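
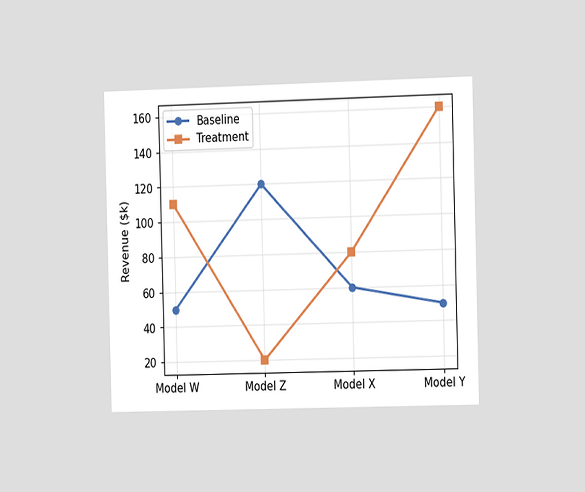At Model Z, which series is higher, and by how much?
Baseline, by $100k

The chart is viewed at a slight angle. At Model Z, Baseline sits above the other line by $100k.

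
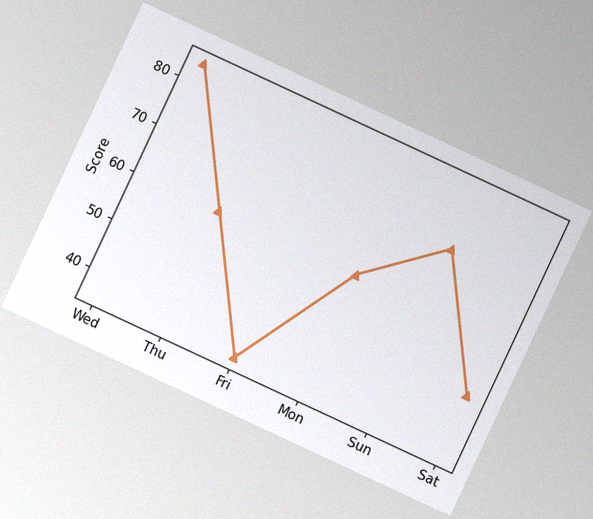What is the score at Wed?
84

The chart is tilted about 25° clockwise, with some photo noise. At Wed, the line is at 84.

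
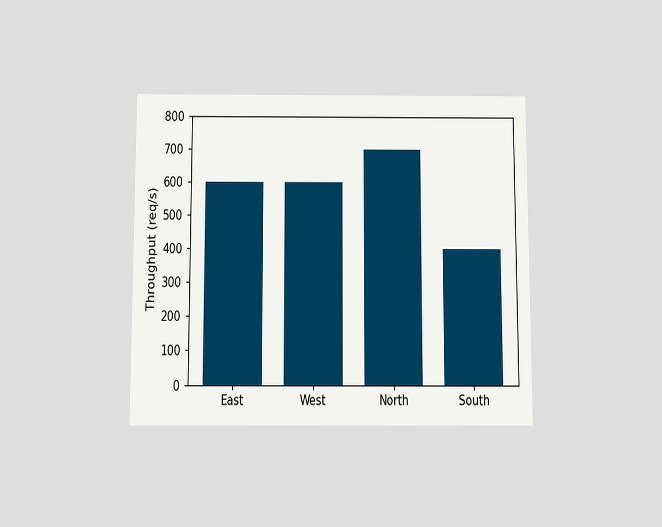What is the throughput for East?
600req/s

The chart is viewed slightly from below. Reading along the chart's y-axis, the East bar reaches 600req/s.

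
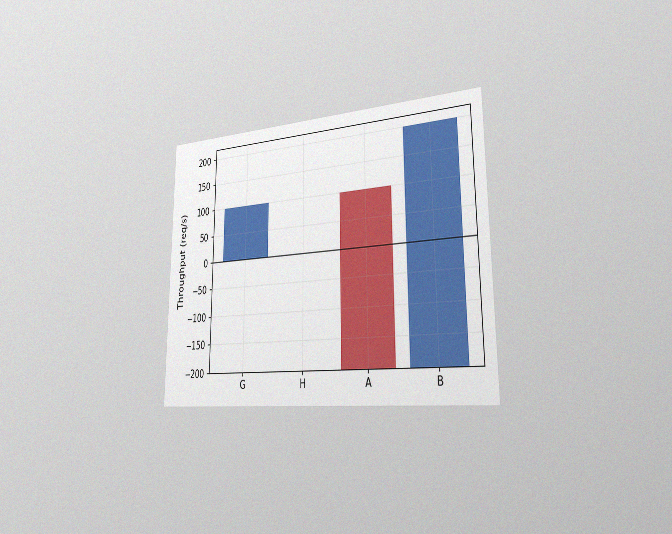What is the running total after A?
-200req/s

The chart is viewed slightly from the right, with some photo noise. After A the running total reaches -200req/s.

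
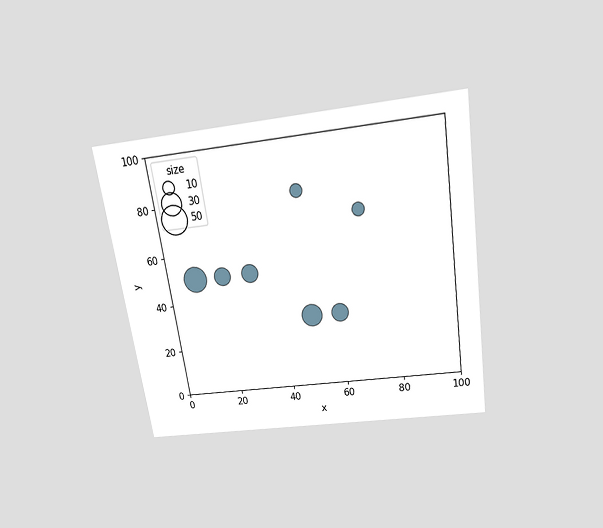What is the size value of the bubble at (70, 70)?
The chart is tilted about 8° counter-clockwise and viewed slightly from above. Matching the bubble at (70, 70) against the size legend gives 10.

10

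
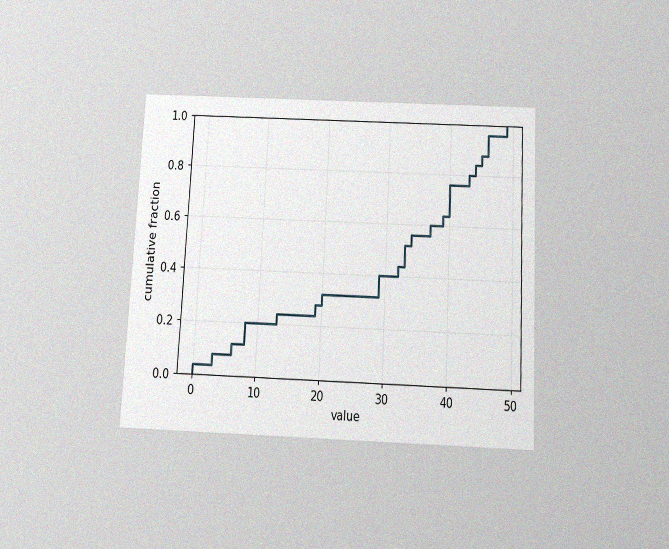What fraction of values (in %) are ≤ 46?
96%

The chart is tilted about 3° clockwise and viewed slightly from below, with some photo noise. At x=46 the ECDF step is at 96%.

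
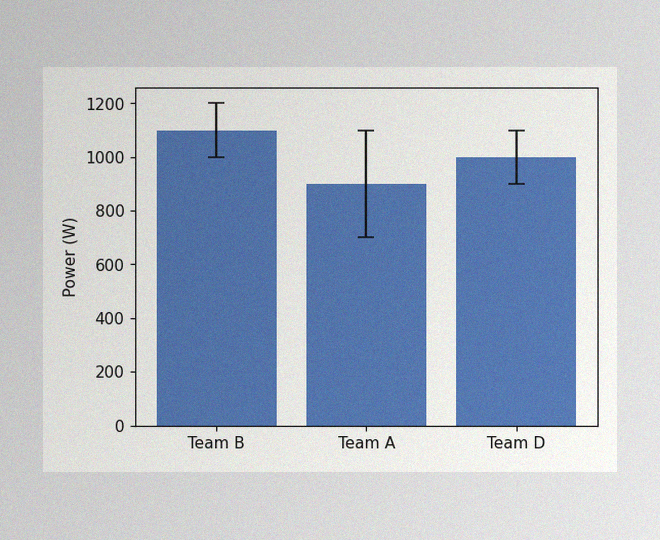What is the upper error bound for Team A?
1100W

The image has some photo noise and uneven lighting. The Team A bar's upper whisker reaches 1100W.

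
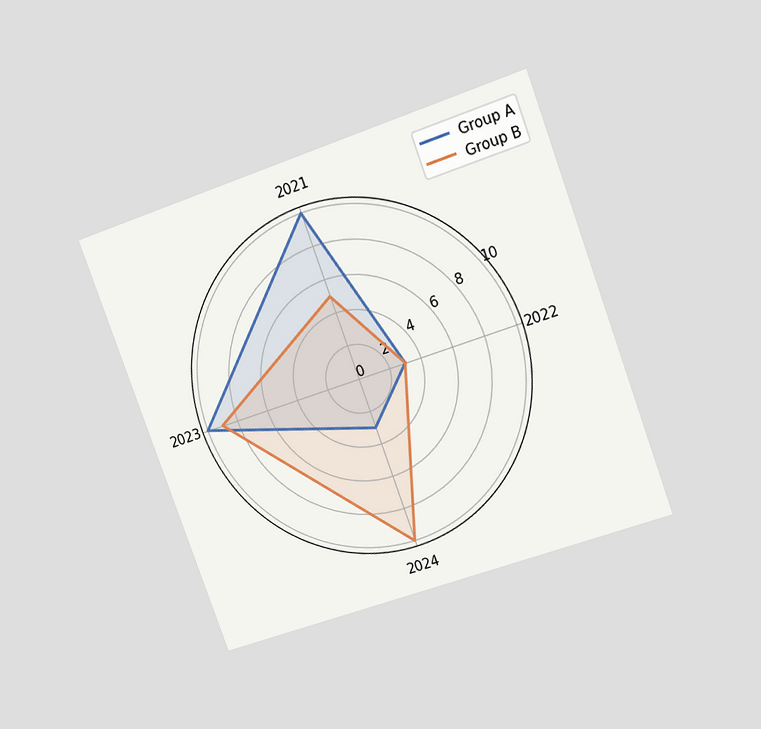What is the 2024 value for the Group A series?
3

The chart is tilted about 20° counter-clockwise and viewed at a slight angle. On the 2024 axis, Group A reaches 3.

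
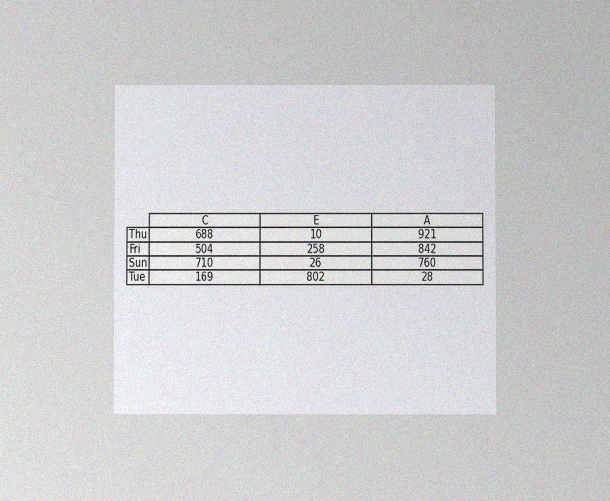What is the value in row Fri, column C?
The chart is viewed at a slight angle, with some photo noise. The (Fri, C) cell reads 504.

504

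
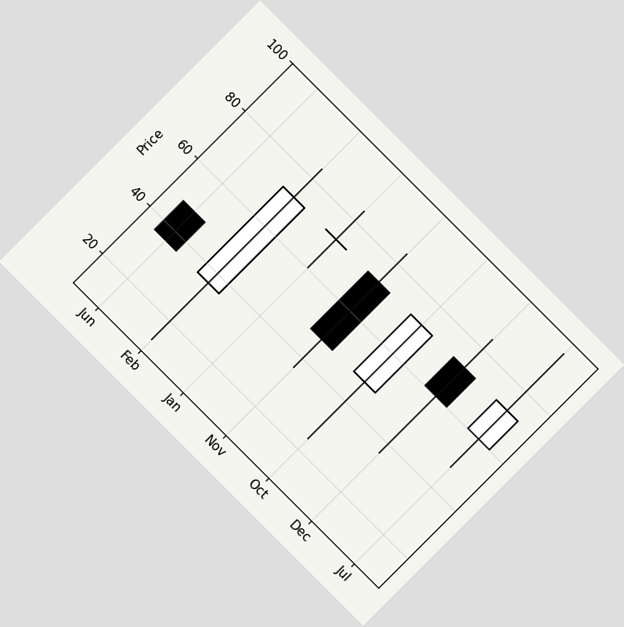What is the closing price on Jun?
36

The chart is tilted about 45° clockwise. The Jun candle closes at 36.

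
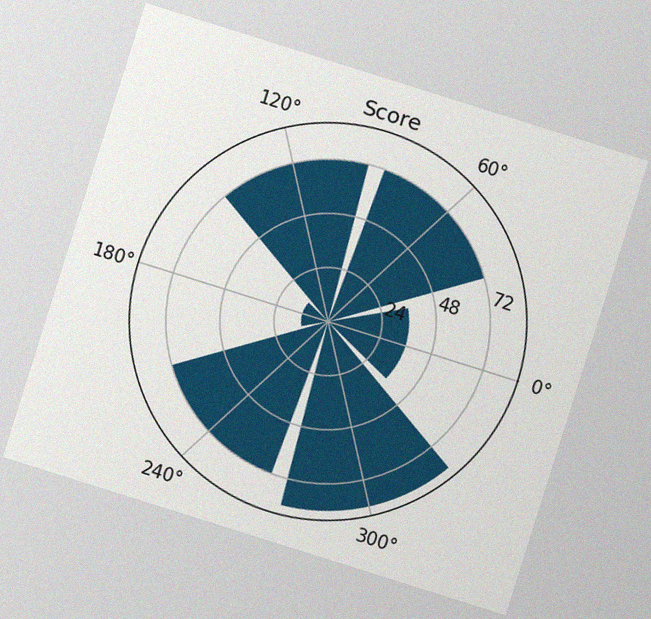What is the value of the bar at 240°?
72

The chart is tilted about 17° clockwise, with some photo noise. The bar at 240° reaches 72 on the radial axis.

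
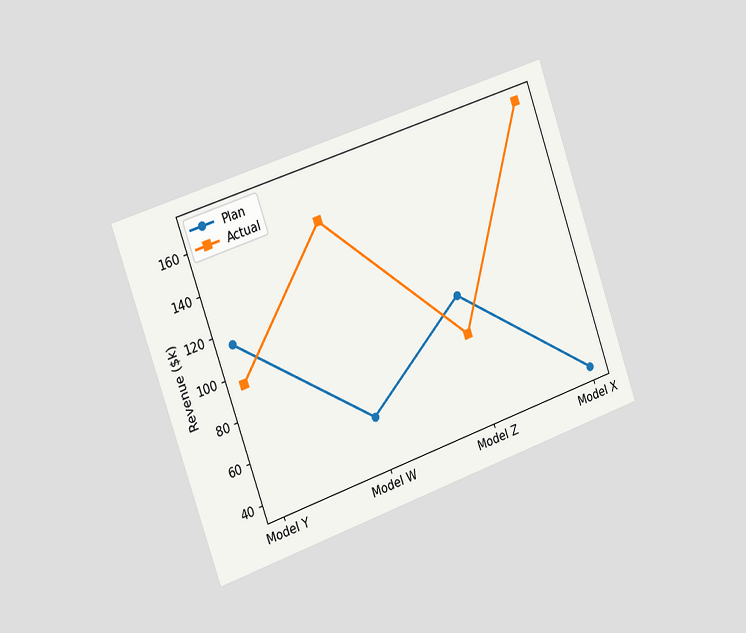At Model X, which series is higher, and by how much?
Actual, by $133k

The chart is tilted about 19° counter-clockwise and viewed slightly from the left. At Model X, Actual sits above the other line by $133k.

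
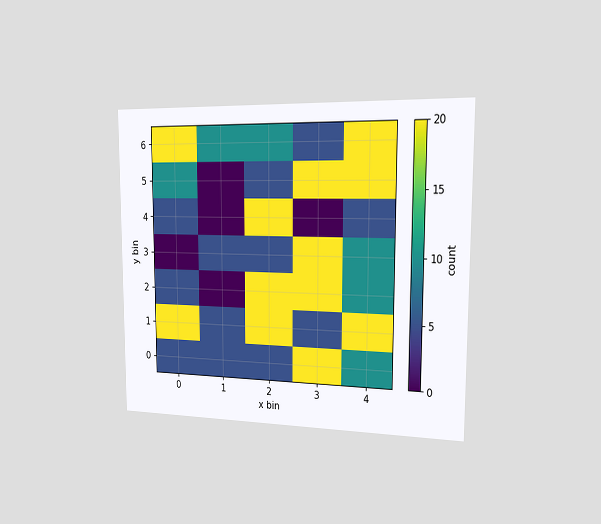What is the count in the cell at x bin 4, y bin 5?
The chart is viewed slightly from the right. Matching the cell (4, 5) against the colorbar gives 20.

20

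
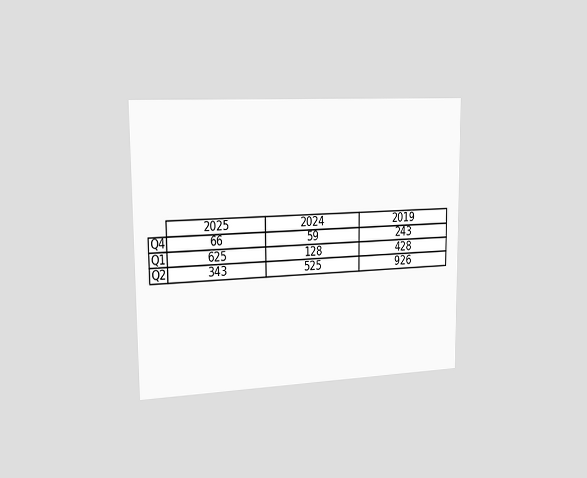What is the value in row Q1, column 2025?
The chart is viewed slightly from the left. The (Q1, 2025) cell reads 625.

625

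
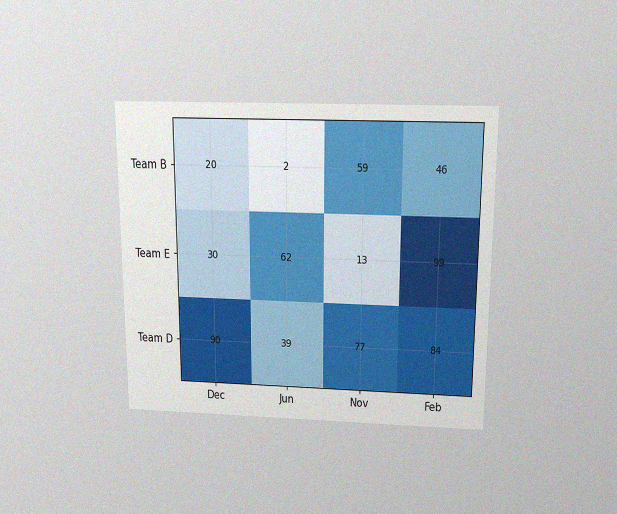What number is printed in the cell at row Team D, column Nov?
77

The chart is viewed slightly from above, with some photo noise. The (Team D, Nov) cell reads 77.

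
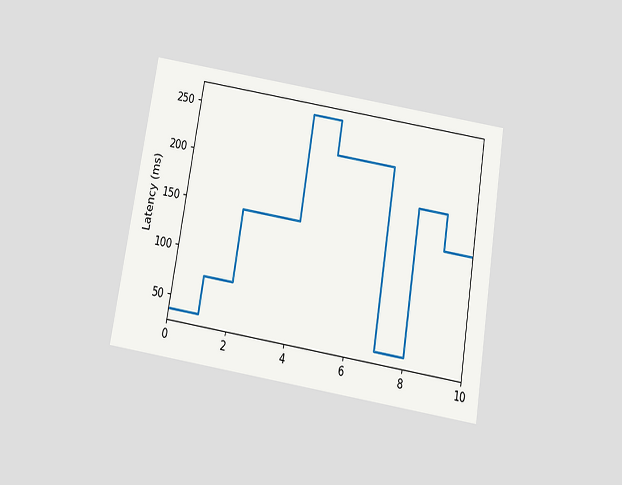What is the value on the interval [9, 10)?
The chart is tilted about 9° clockwise and viewed slightly from below. On [9, 10) the step sits at 148ms.

148ms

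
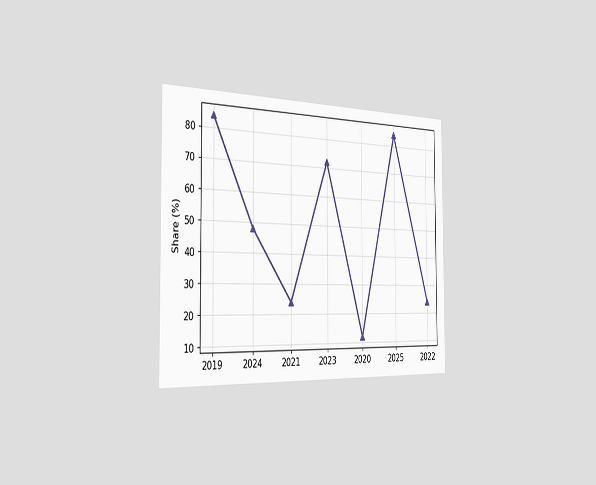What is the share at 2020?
The chart is viewed slightly from the left. At 2020, the line is at 12%.

12%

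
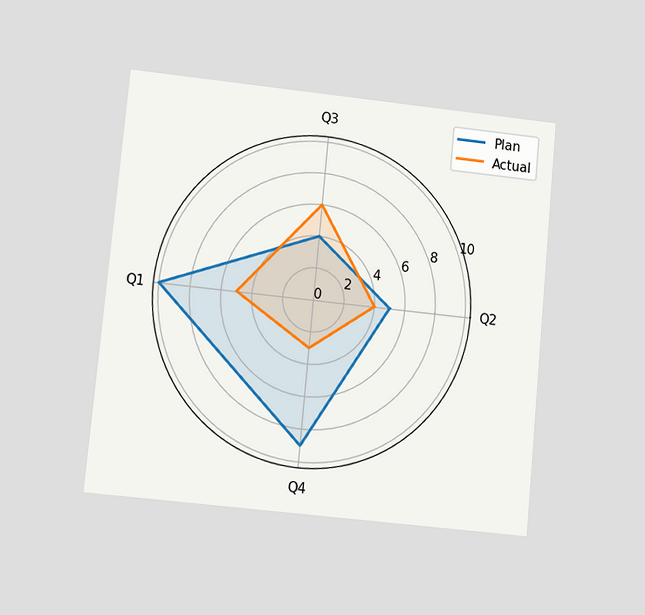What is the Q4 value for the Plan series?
The chart is tilted about 5° clockwise and viewed at a slight angle. On the Q4 axis, Plan reaches 9.

9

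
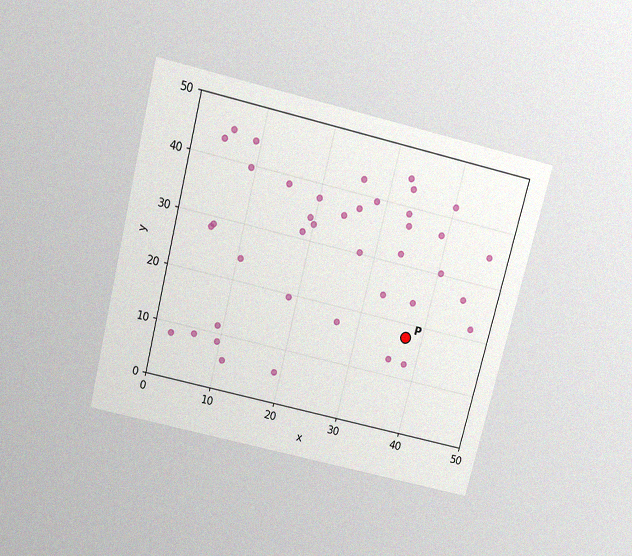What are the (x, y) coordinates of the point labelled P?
(37.5, 17.5)

The chart is tilted about 14° clockwise and viewed slightly from above, with some photo noise. Following the gridlines from P to each axis, P sits at (37.5, 17.5).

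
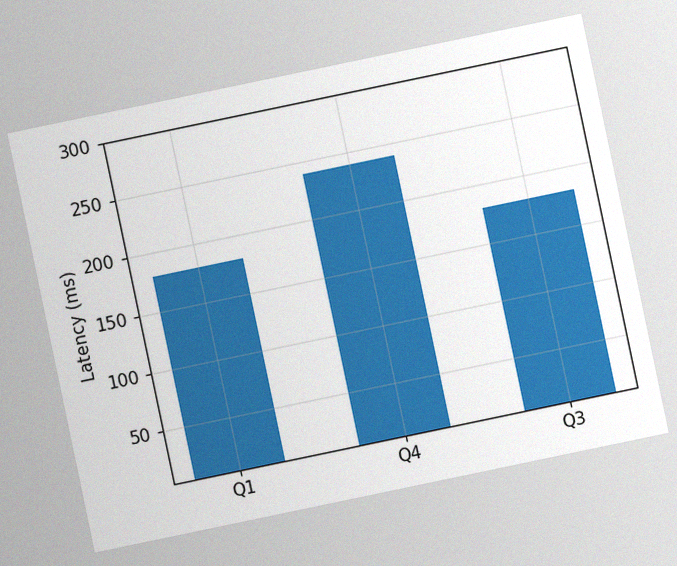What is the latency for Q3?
The chart is tilted about 12° counter-clockwise, with some photo noise. Reading along the chart's y-axis, the Q3 bar reaches 180ms.

180ms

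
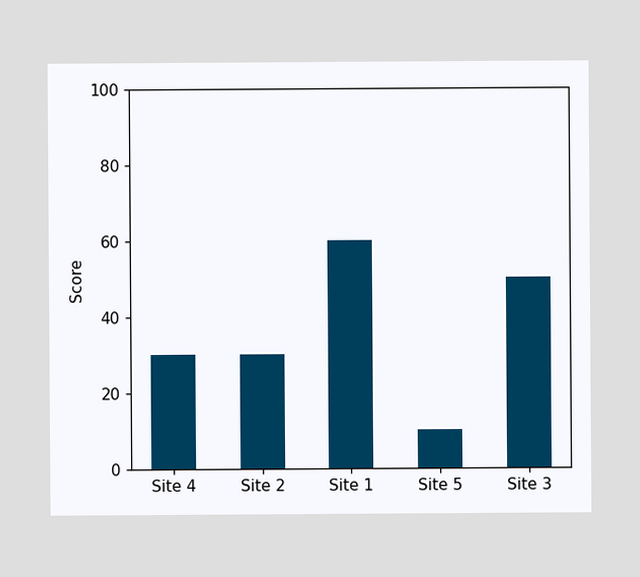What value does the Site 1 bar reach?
Reading along the chart's y-axis, the Site 1 bar reaches 60.

60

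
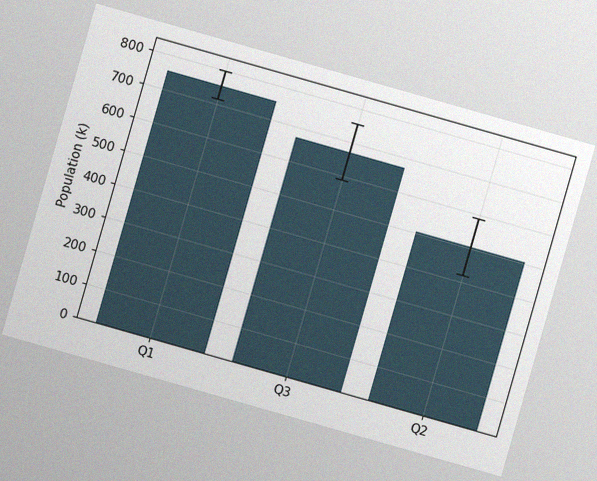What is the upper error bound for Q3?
756k

The chart is tilted about 16° clockwise, with some photo noise. The Q3 bar's upper whisker reaches 756k.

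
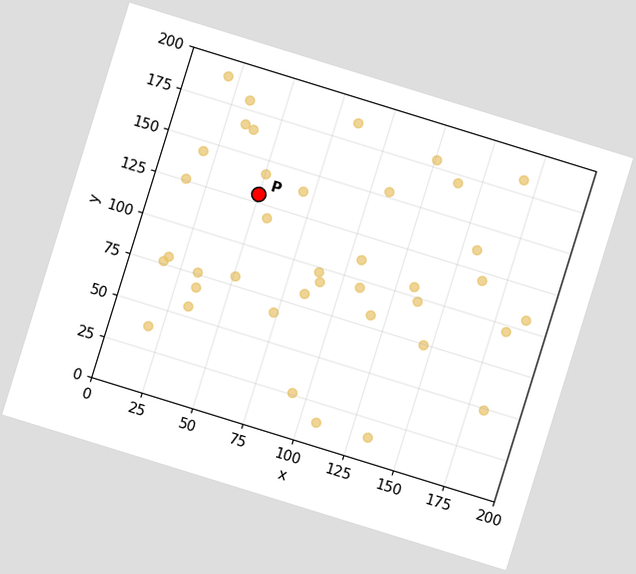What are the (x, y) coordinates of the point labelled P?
The chart is tilted about 17° clockwise. Following the gridlines from P to each axis, P sits at (50, 130).

(50, 130)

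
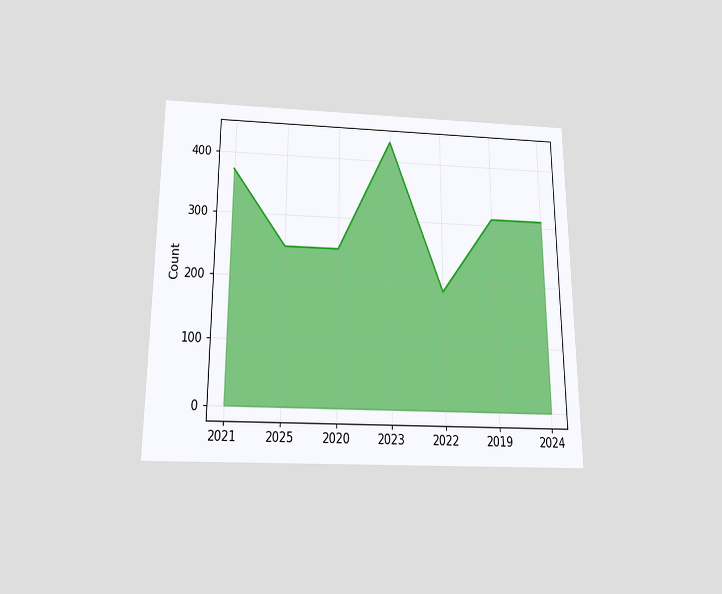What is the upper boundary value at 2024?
310

The chart is viewed slightly from below. At 2024 the upper boundary is at 310.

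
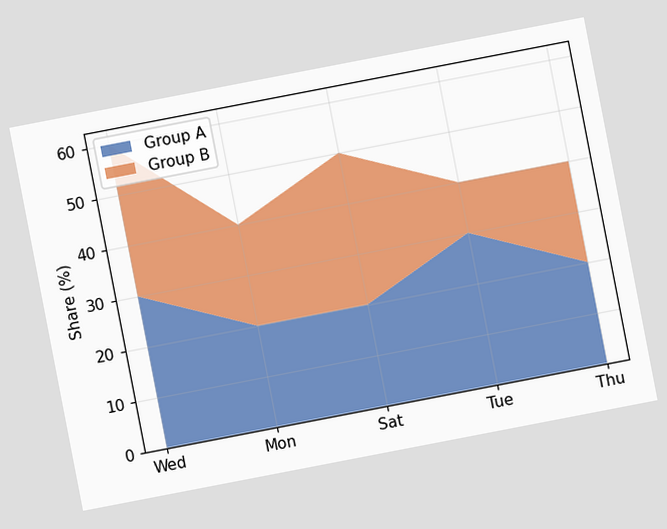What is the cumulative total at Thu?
The chart is tilted about 11° counter-clockwise. The stacked total at Thu reaches 40%.

40%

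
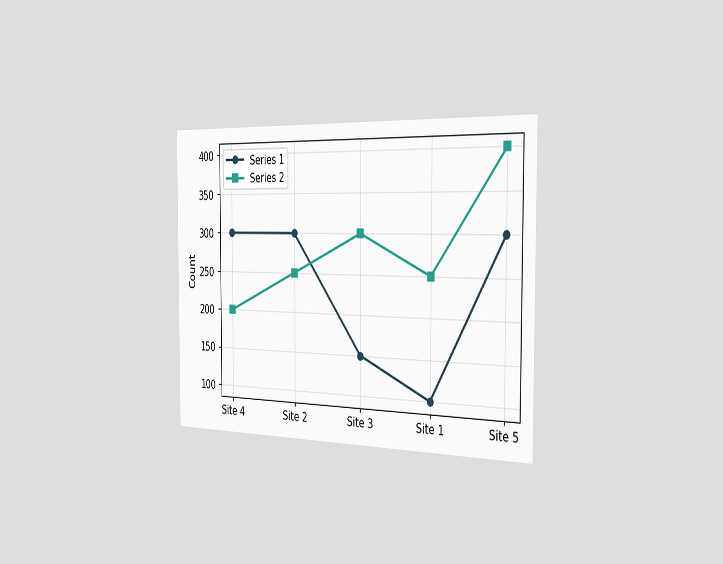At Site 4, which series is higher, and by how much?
The chart is viewed slightly from the right. At Site 4, Series 1 sits above the other line by 100.

Series 1, by 100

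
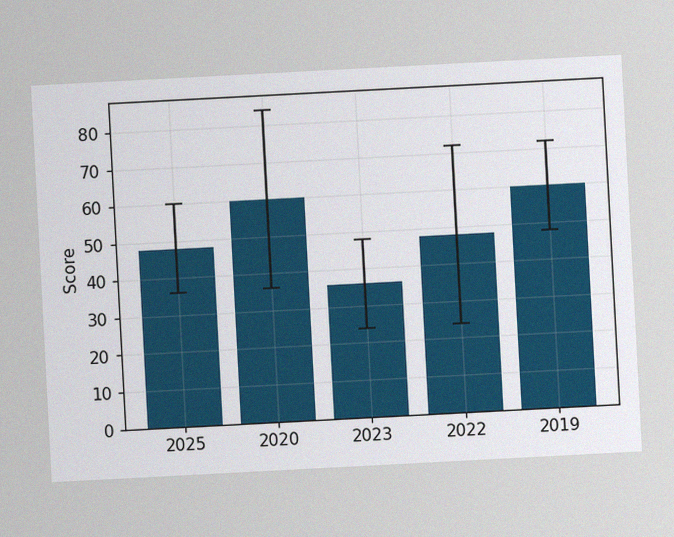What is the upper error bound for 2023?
48

The chart is tilted about 3° counter-clockwise, with some photo noise. The 2023 bar's upper whisker reaches 48.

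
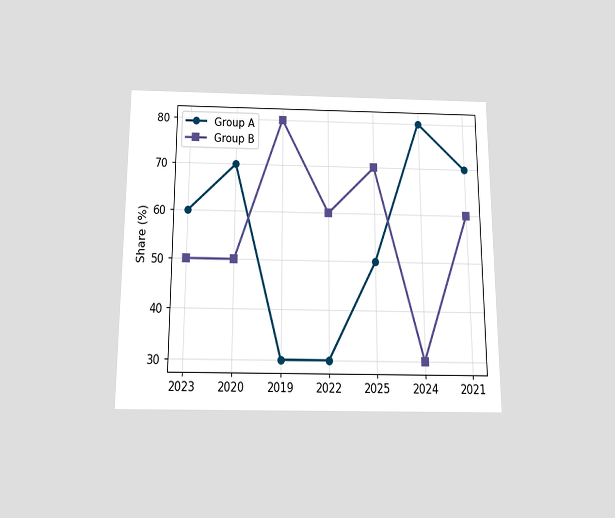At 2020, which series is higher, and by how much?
The chart is viewed slightly from below. At 2020, Group A sits above the other line by 20%.

Group A, by 20%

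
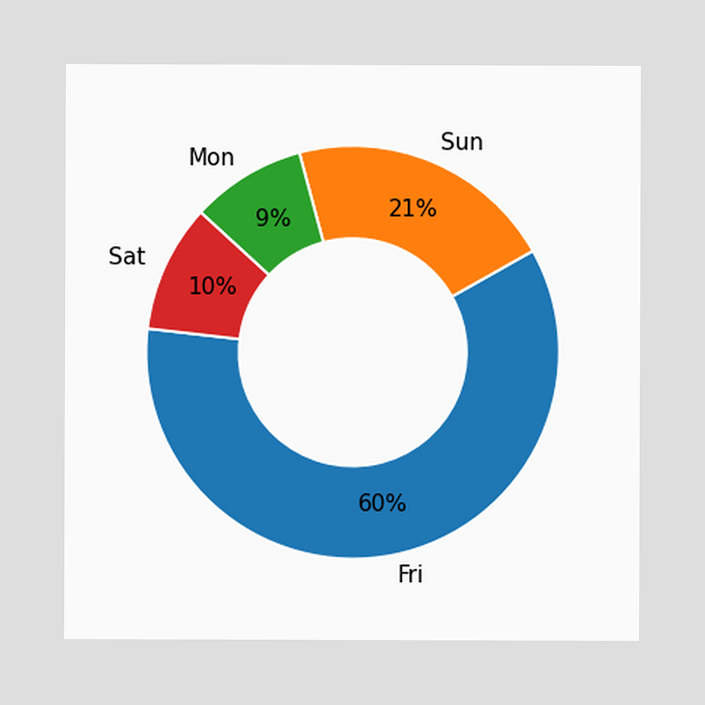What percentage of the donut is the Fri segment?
60%

The Fri segment takes up 60% of the ring.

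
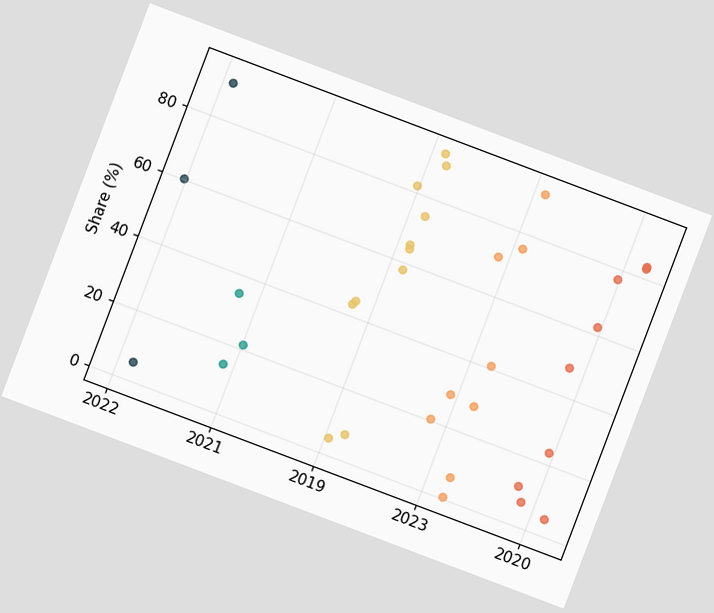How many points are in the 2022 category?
The chart is tilted about 21° clockwise. Counting the markers in the 2022 column gives 3.

3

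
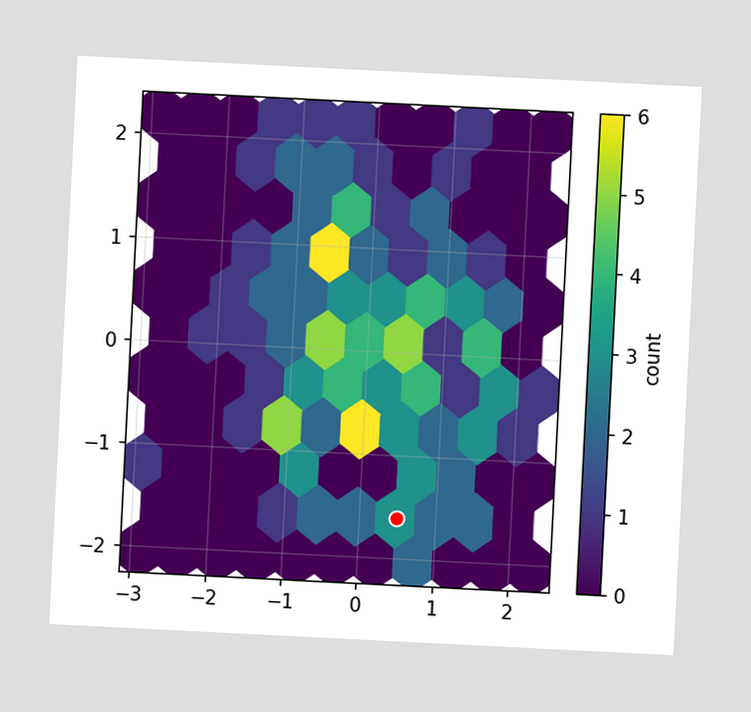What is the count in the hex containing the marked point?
The chart is tilted about 3° clockwise. The marked hex reads 3 on the colorbar.

3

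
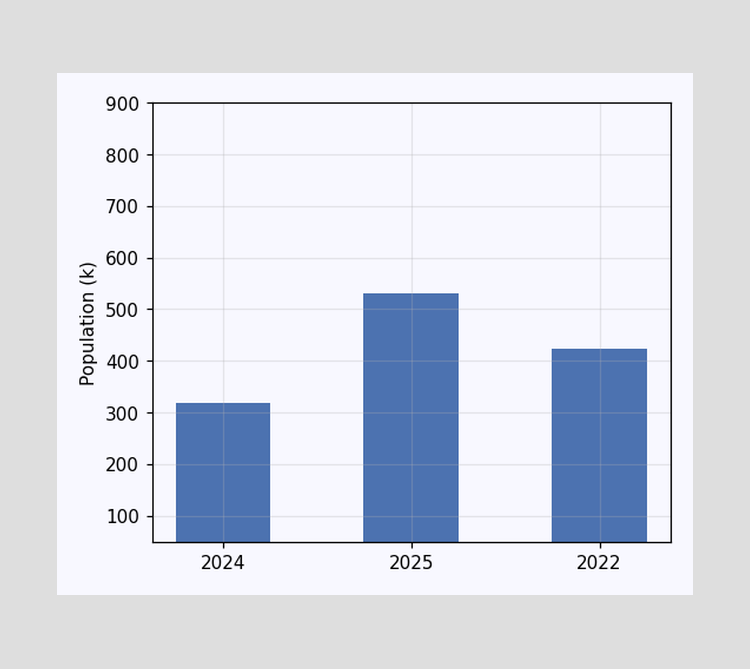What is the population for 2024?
Reading along the chart's y-axis, the 2024 bar reaches 318k.

318k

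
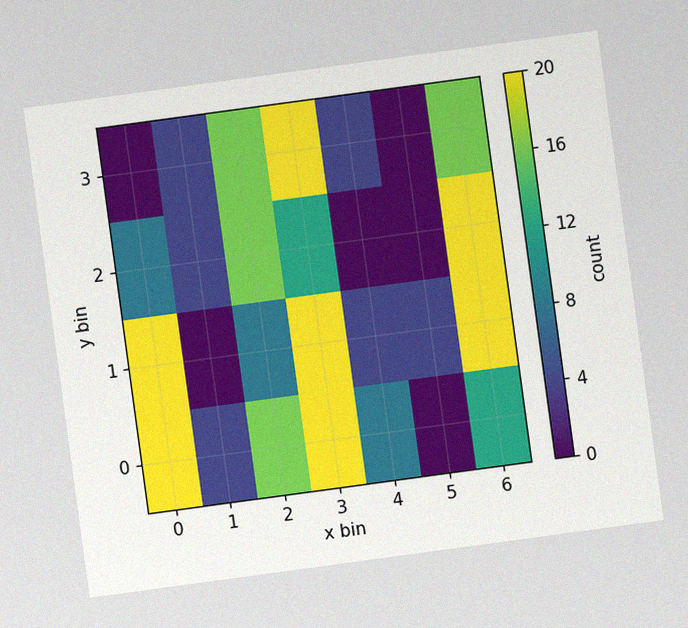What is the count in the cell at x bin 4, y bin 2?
0

The chart is tilted about 8° counter-clockwise, with some photo noise. Matching the cell (4, 2) against the colorbar gives 0.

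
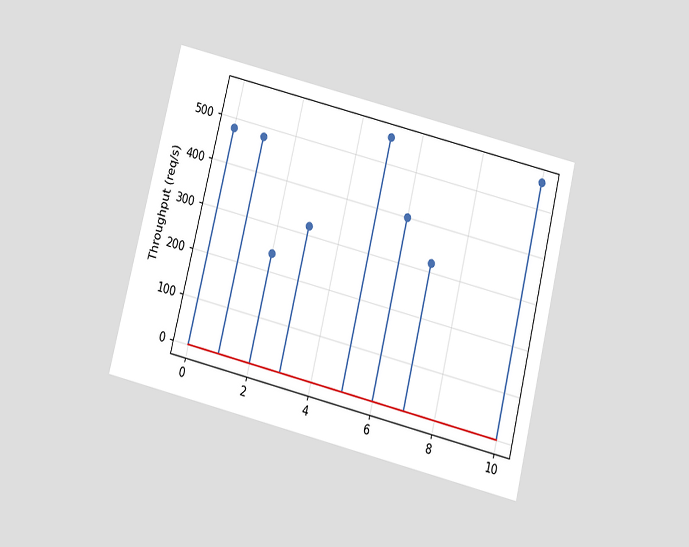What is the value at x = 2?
240req/s

The chart is tilted about 14° clockwise and viewed slightly from below. The stem at x=2 reaches 240req/s.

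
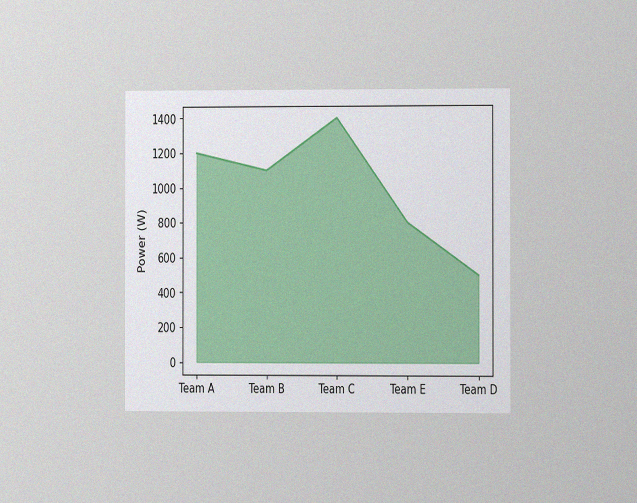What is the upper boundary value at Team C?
1400W

The chart is viewed slightly from the right, with some photo noise. At Team C the upper boundary is at 1400W.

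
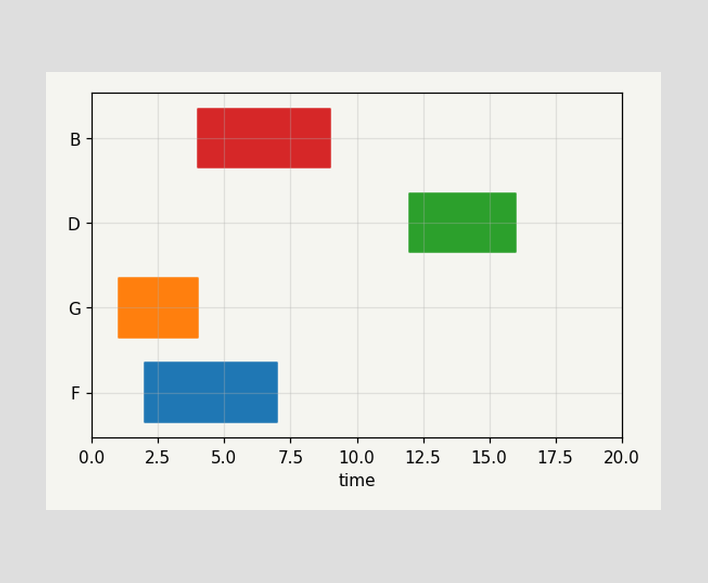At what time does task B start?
The B bar begins at t=4.

4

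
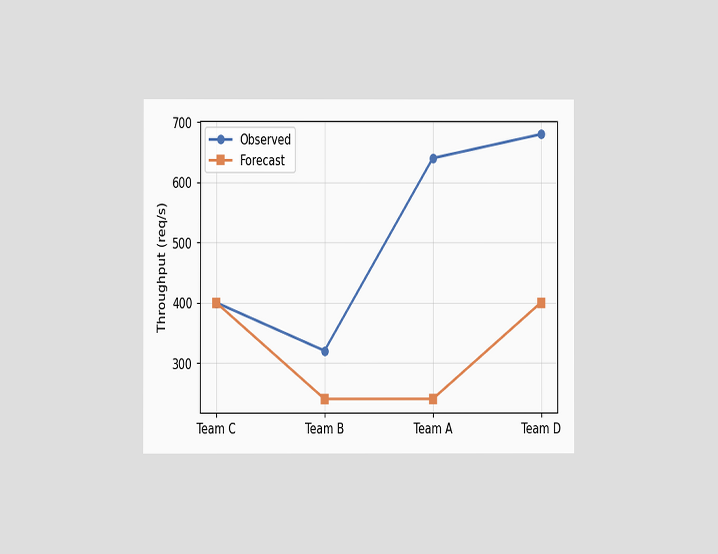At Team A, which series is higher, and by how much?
The chart is viewed at a slight angle. At Team A, Observed sits above the other line by 400req/s.

Observed, by 400req/s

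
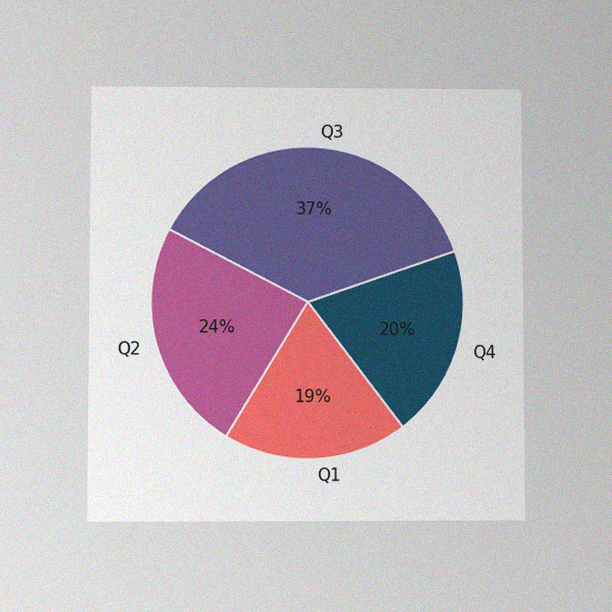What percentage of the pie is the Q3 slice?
The chart is viewed at a slight angle, with some photo noise. The Q3 slice takes up 37% of the pie.

37%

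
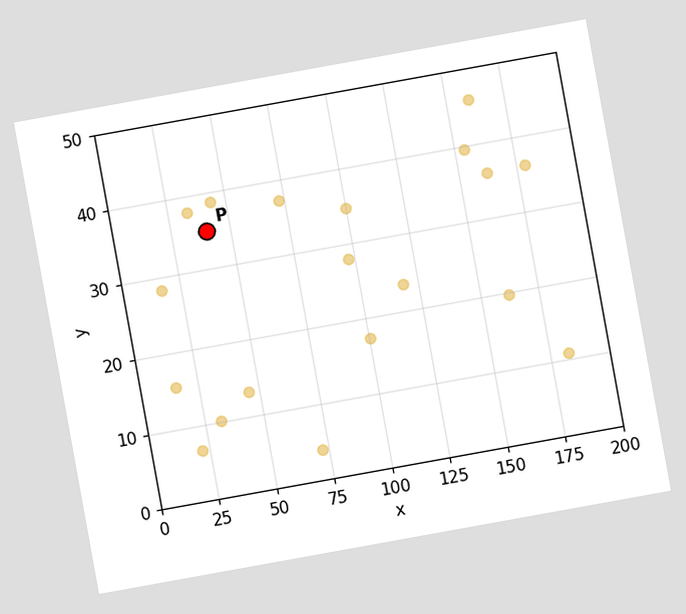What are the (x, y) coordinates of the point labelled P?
The chart is tilted about 10° counter-clockwise. Following the gridlines from P to each axis, P sits at (40, 35).

(40, 35)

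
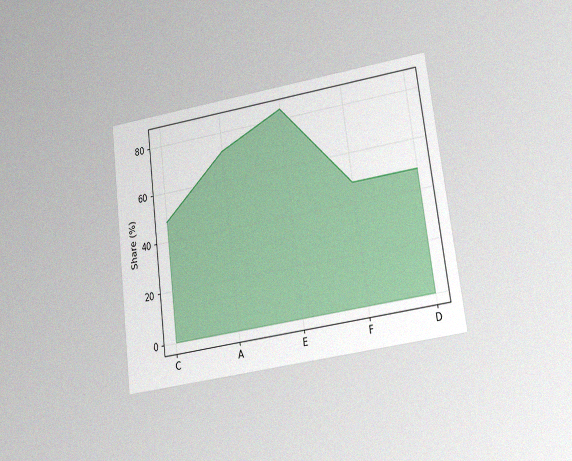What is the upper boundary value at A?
72%

The chart is tilted about 7° counter-clockwise and viewed at a slight angle, with some photo noise. At A the upper boundary is at 72%.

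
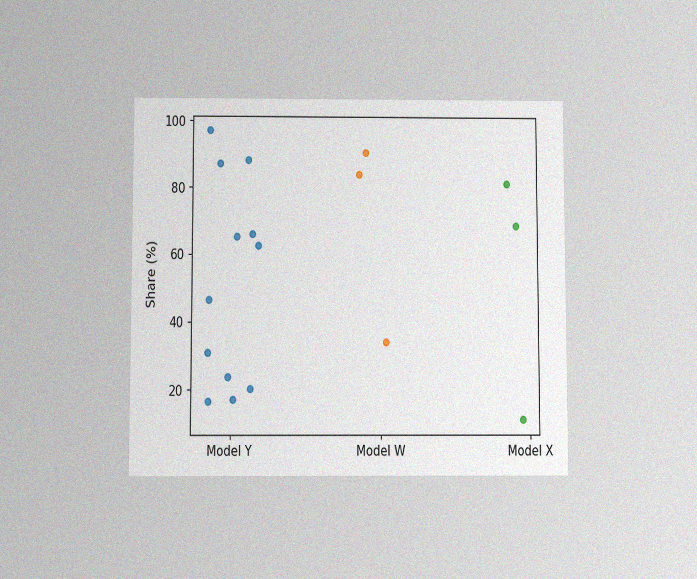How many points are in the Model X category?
3

The chart is viewed slightly from below, with some photo noise. Counting the markers in the Model X column gives 3.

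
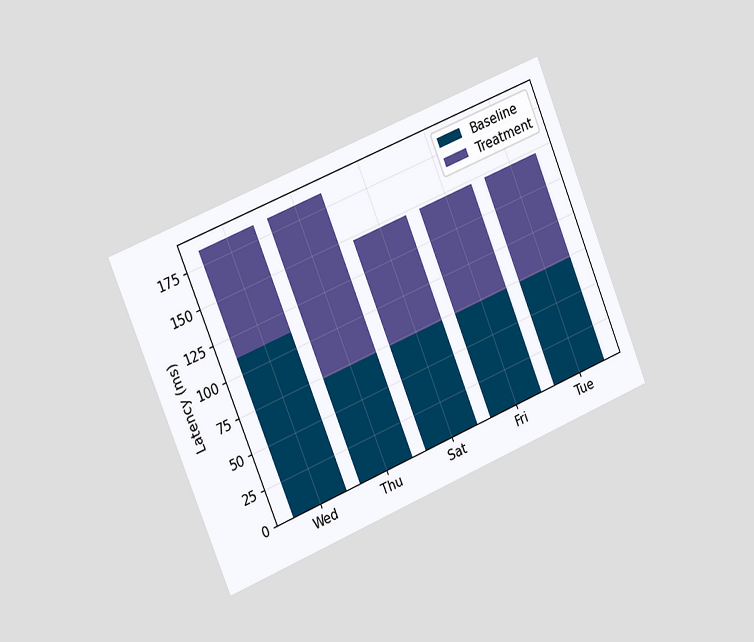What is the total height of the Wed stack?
185ms

The chart is tilted about 22° counter-clockwise and viewed slightly from the left. The Wed stack's top reaches 185ms on the y-axis.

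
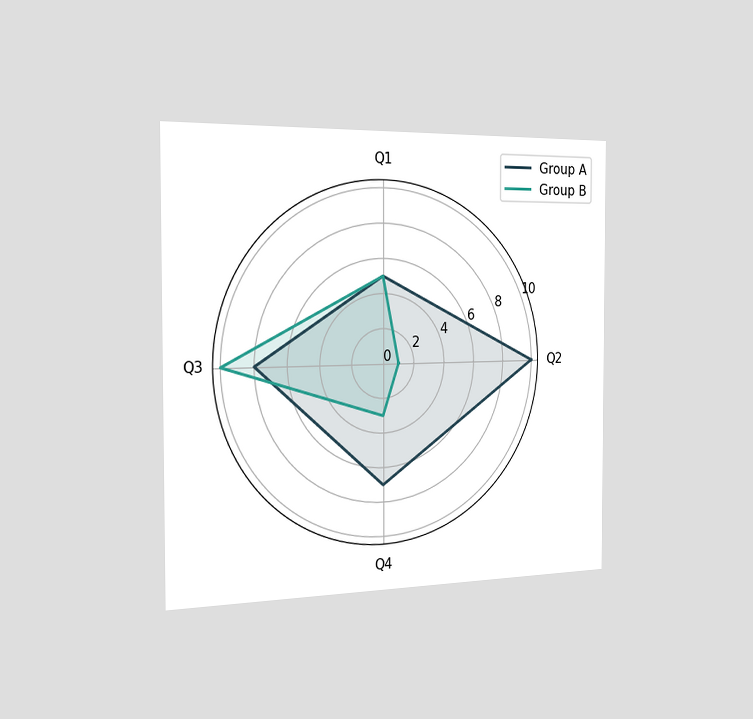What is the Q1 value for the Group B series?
5

The chart is viewed slightly from the left. On the Q1 axis, Group B reaches 5.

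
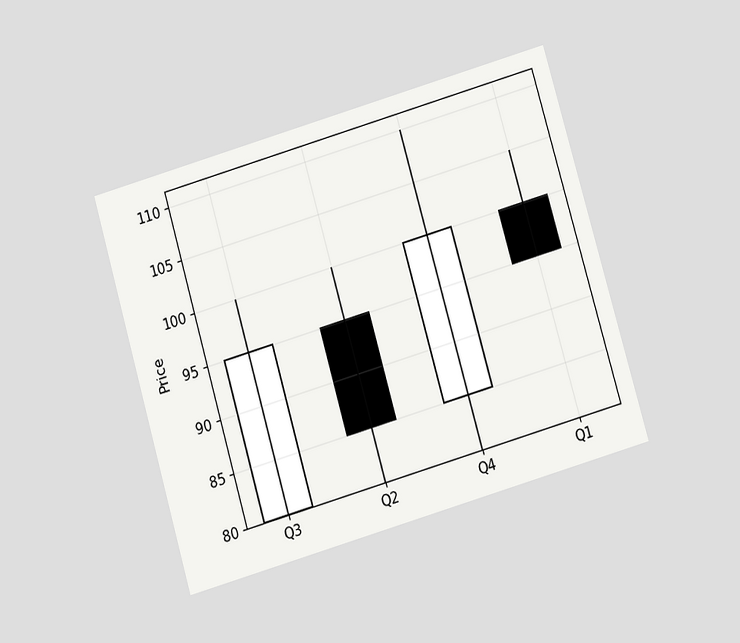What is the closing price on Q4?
100

The chart is tilted about 16° counter-clockwise and viewed slightly from below. The Q4 candle closes at 100.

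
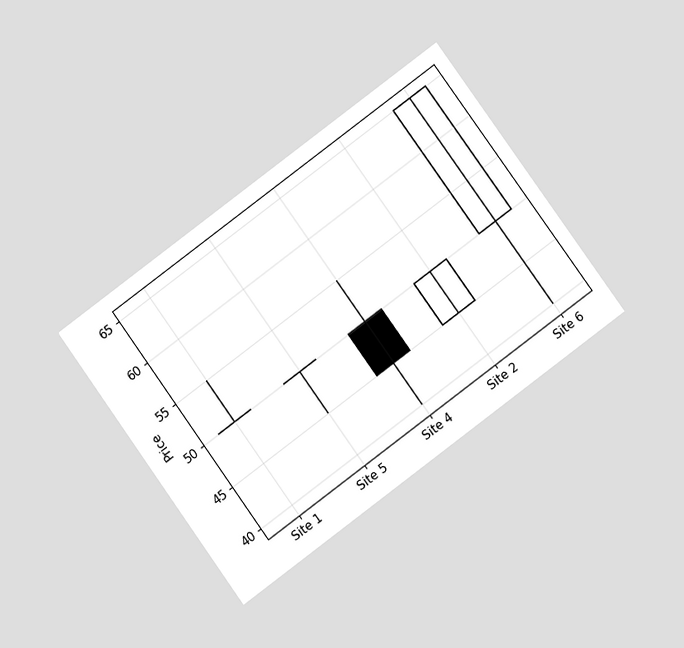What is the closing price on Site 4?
45

The chart is tilted about 36° counter-clockwise and viewed at a slight angle. The Site 4 candle closes at 45.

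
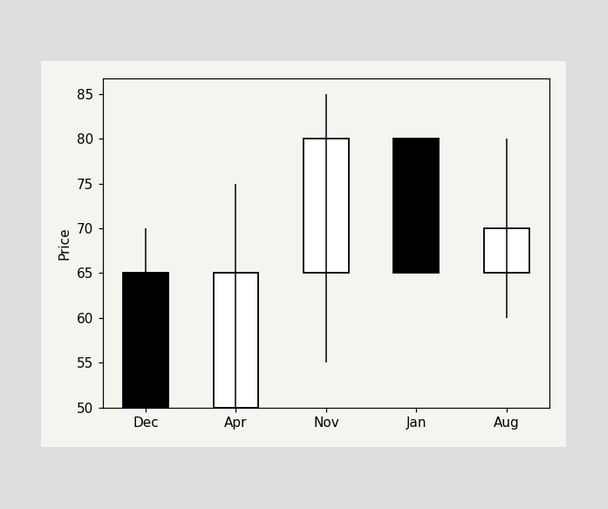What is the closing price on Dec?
The Dec candle closes at 50.

50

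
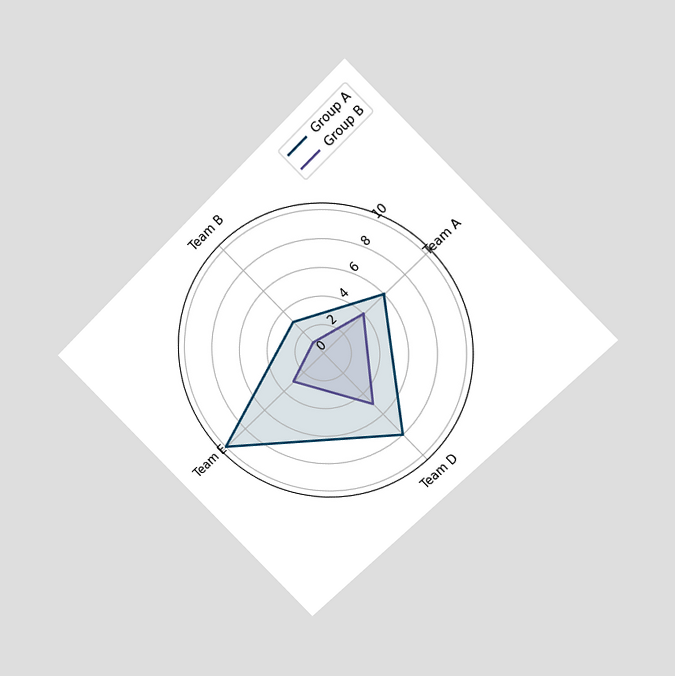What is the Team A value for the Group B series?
4

The chart is tilted about 45° counter-clockwise and viewed at a slight angle. On the Team A axis, Group B reaches 4.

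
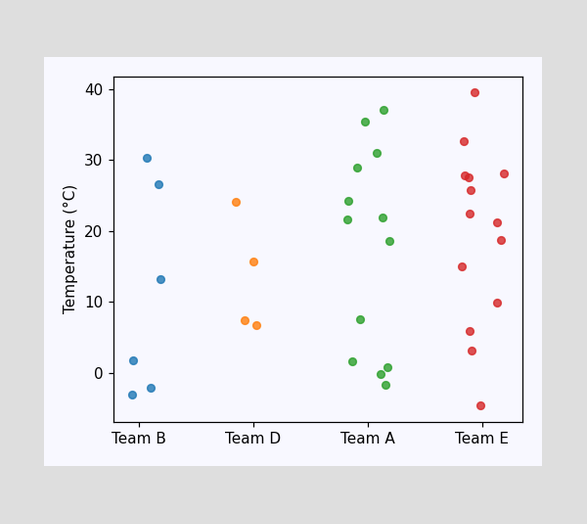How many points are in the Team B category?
6

Counting the markers in the Team B column gives 6.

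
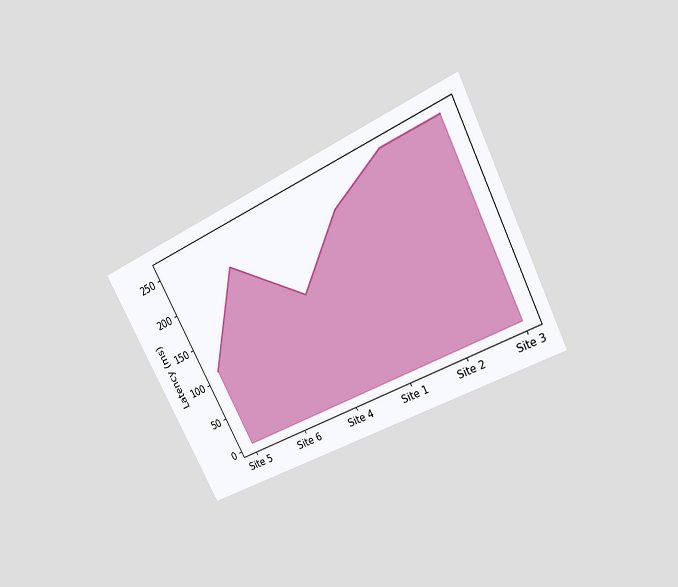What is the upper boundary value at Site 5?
111ms

The chart is tilted about 28° counter-clockwise and viewed slightly from above. At Site 5 the upper boundary is at 111ms.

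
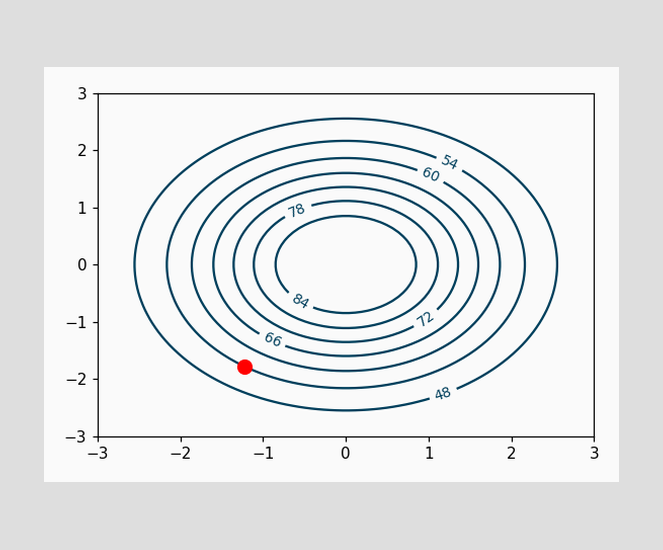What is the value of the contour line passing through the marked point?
54

The marked point sits on the contour labelled 54.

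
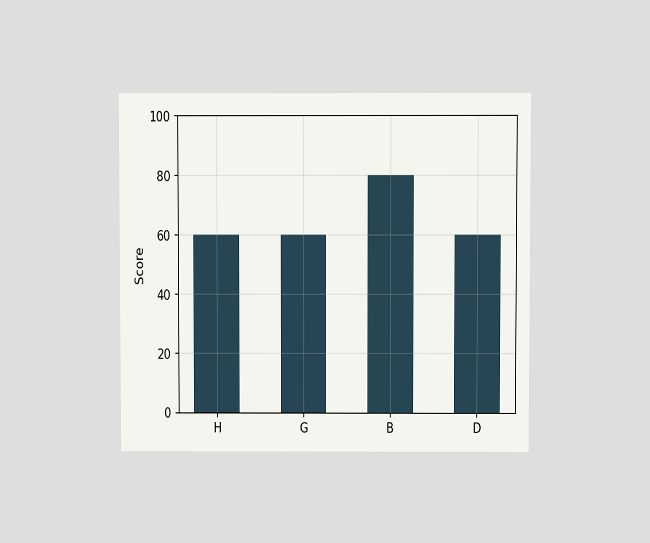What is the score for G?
60

The chart is viewed at a slight angle. Reading along the chart's y-axis, the G bar reaches 60.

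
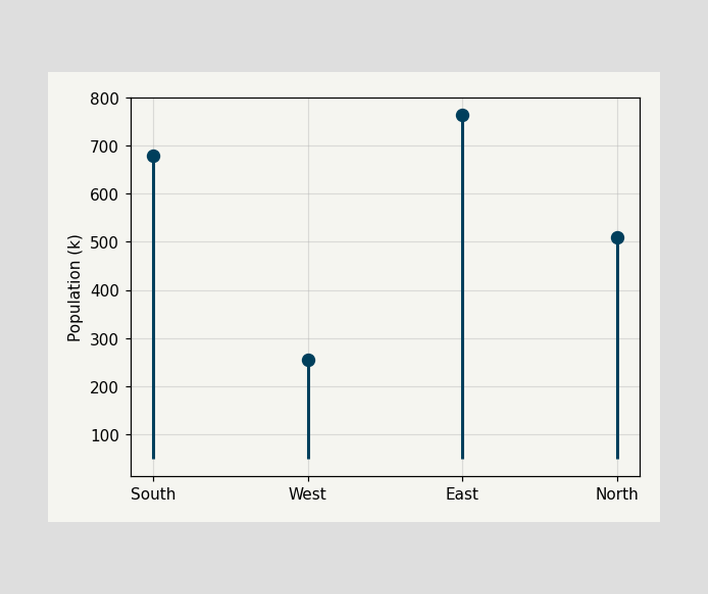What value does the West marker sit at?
255k

The West marker sits at 255k.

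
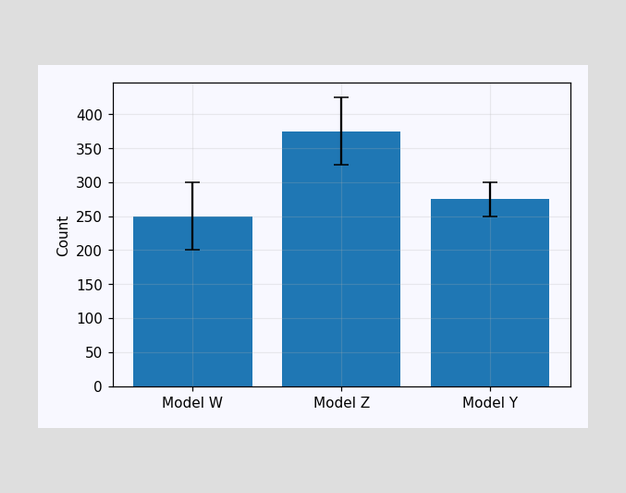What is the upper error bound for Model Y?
300

The Model Y bar's upper whisker reaches 300.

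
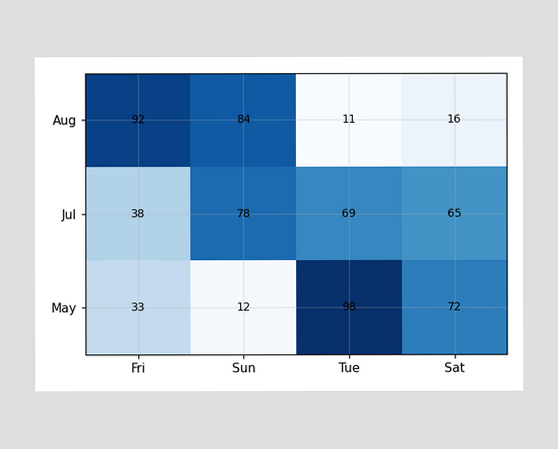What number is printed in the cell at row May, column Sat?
72

The (May, Sat) cell reads 72.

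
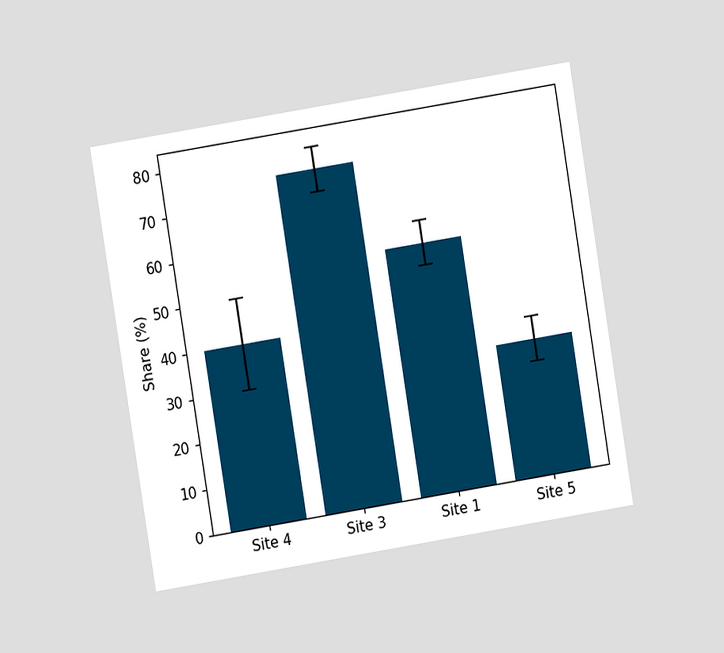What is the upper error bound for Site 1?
60%

The chart is tilted about 9° counter-clockwise and viewed at a slight angle. The Site 1 bar's upper whisker reaches 60%.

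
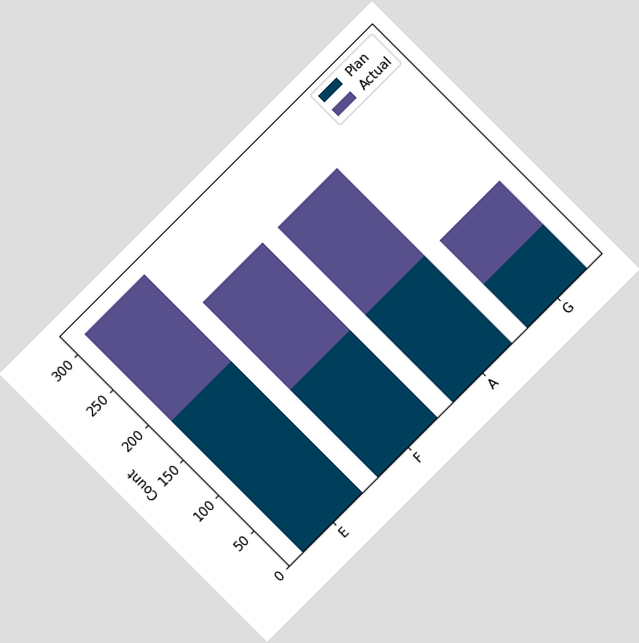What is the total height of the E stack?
The chart is tilted about 45° counter-clockwise. The E stack's top reaches 310 on the y-axis.

310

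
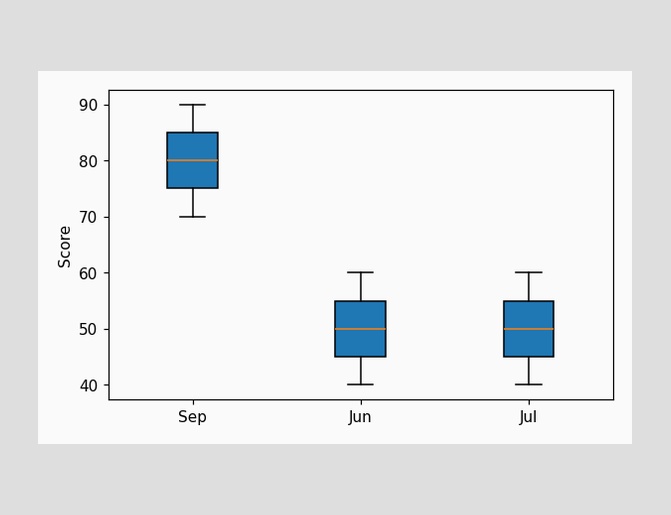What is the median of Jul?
The median line in the Jul box sits at 50.

50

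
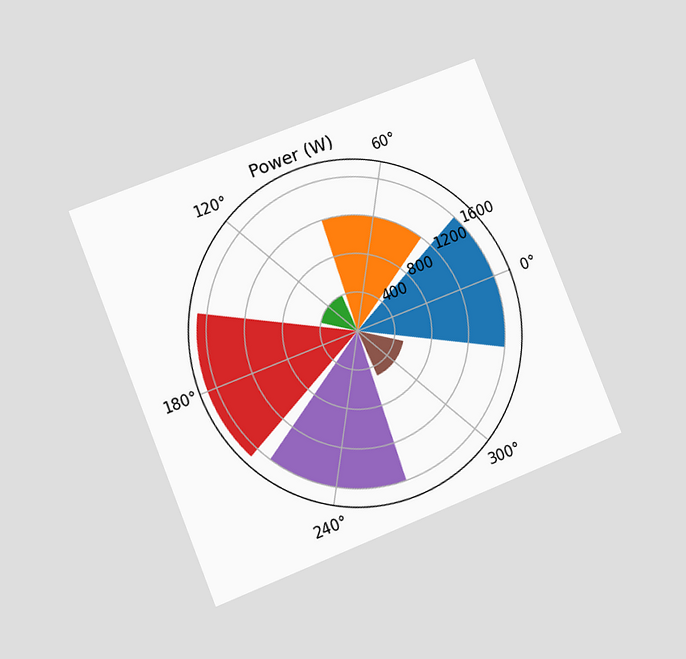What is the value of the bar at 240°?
1600W

The chart is tilted about 22° counter-clockwise and viewed at a slight angle. The bar at 240° reaches 1600W on the radial axis.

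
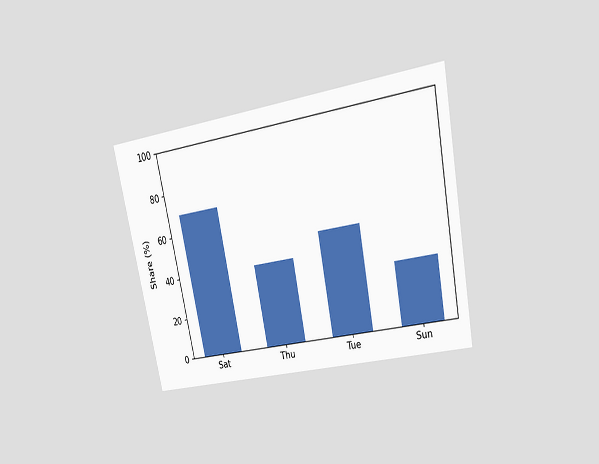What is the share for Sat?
The chart is tilted about 11° counter-clockwise and viewed at a slight angle. Reading along the chart's y-axis, the Sat bar reaches 70%.

70%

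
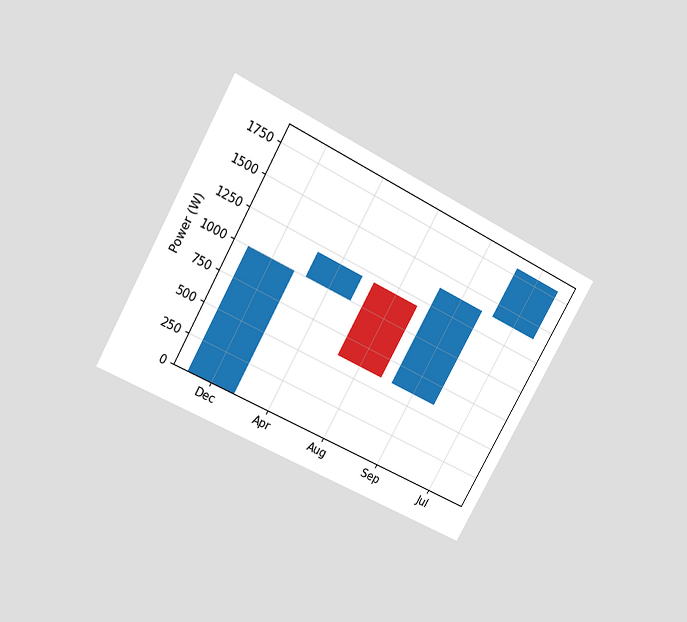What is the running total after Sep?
1400W

The chart is tilted about 30° clockwise and viewed slightly from above. After Sep the running total reaches 1400W.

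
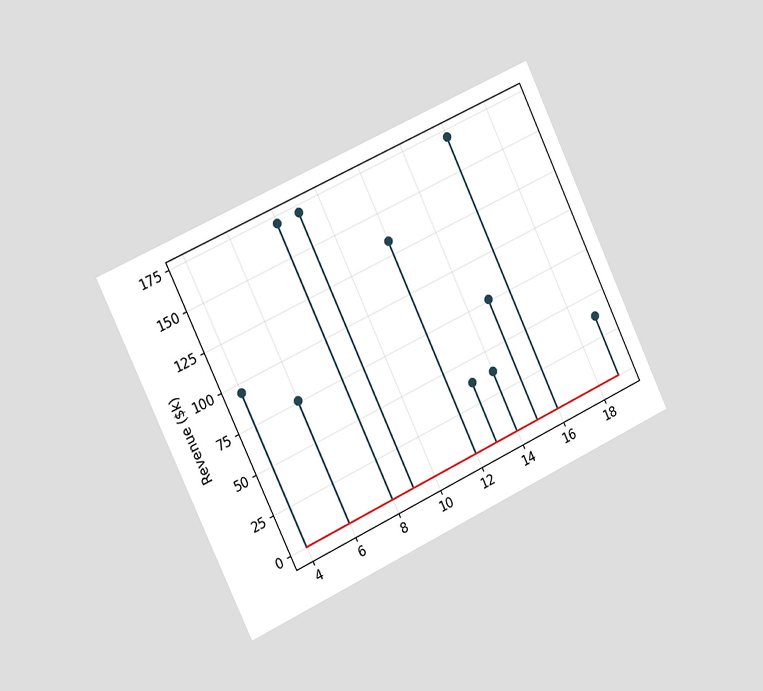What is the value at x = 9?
The chart is tilted about 25° counter-clockwise and viewed slightly from the left. The stem at x=9 reaches $171k.

$171k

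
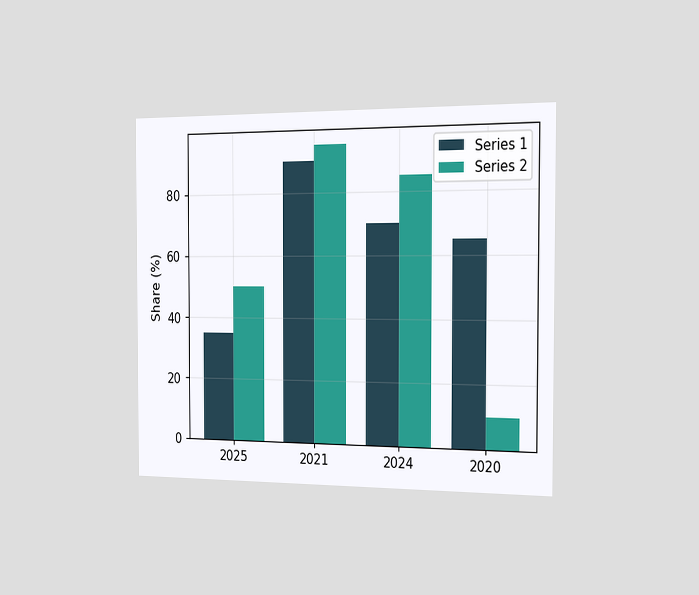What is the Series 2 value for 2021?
95%

The chart is viewed slightly from the right. The Series 2 bar at 2021 reaches 95% on the y-axis.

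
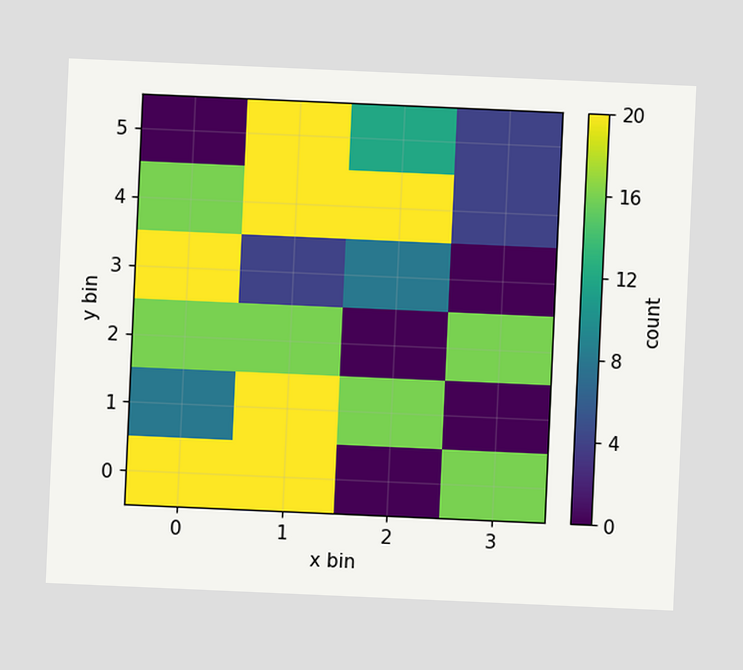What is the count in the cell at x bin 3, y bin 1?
0

The chart is tilted about 3° clockwise. Matching the cell (3, 1) against the colorbar gives 0.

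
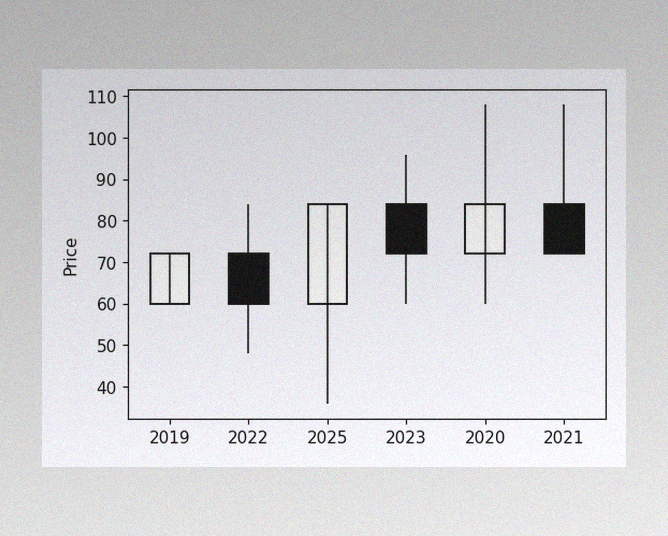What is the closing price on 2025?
The image has some photo noise and uneven lighting. The 2025 candle closes at 84.

84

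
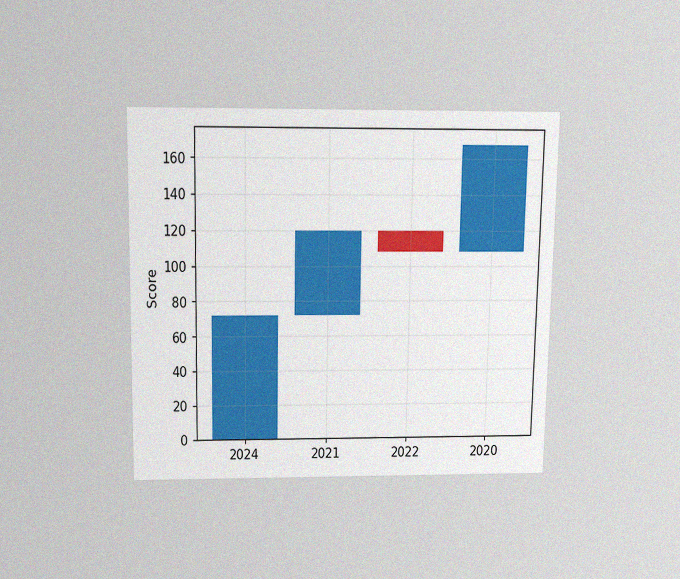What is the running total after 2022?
108

The chart is viewed slightly from above, with some photo noise. After 2022 the running total reaches 108.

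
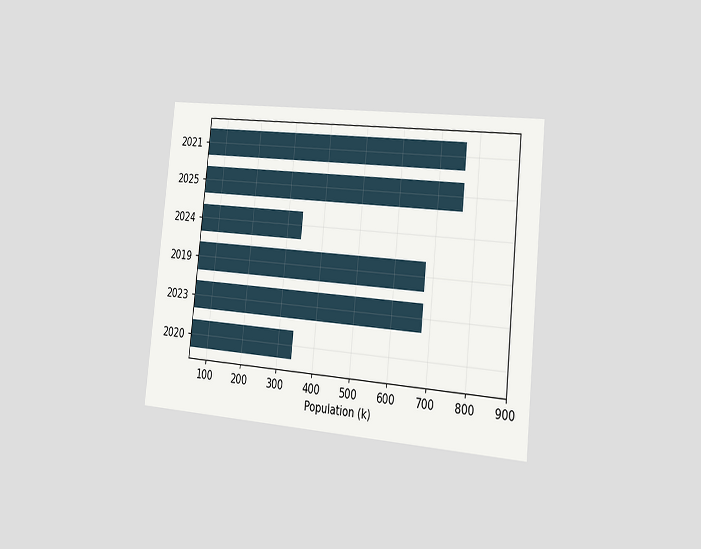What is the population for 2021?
765k

The chart is tilted about 6° clockwise and viewed slightly from the right. Reading along the chart's x-axis, the 2021 bar reaches 765k.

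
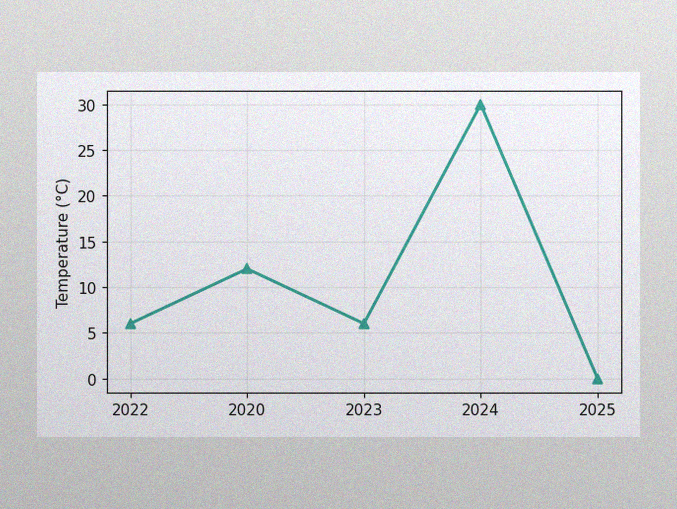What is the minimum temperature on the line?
0°C

The image has some photo noise and uneven lighting. The lowest point is at 2025, and reading across to the y-axis gives 0°C.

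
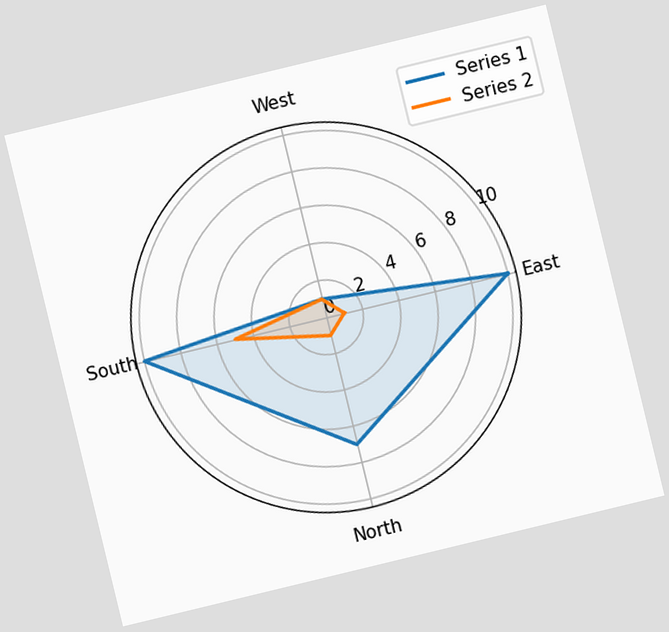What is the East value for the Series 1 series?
10

The chart is tilted about 14° counter-clockwise. On the East axis, Series 1 reaches 10.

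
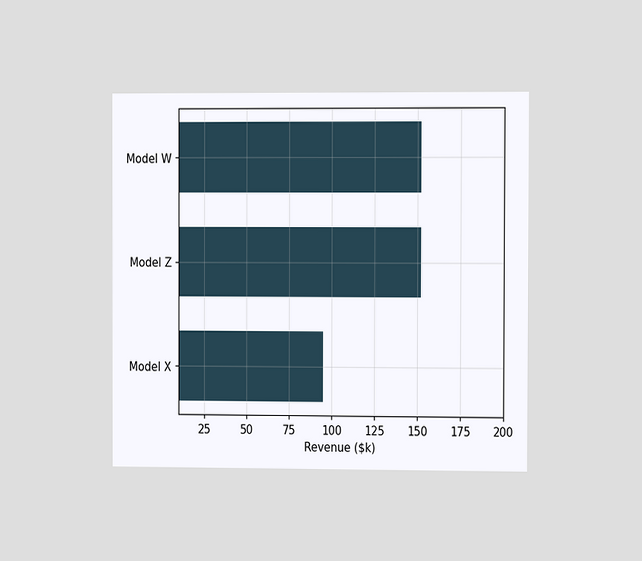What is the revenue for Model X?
The chart is viewed slightly from the right. Reading along the chart's x-axis, the Model X bar reaches $95k.

$95k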